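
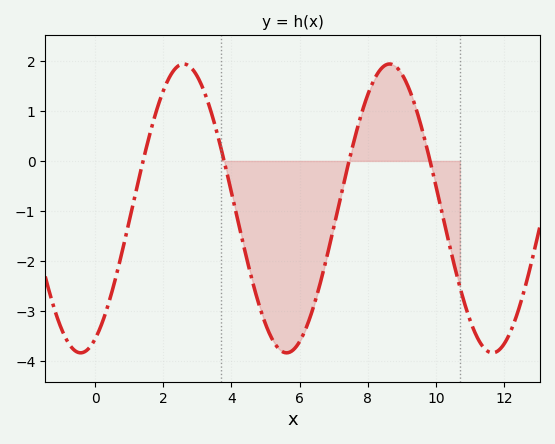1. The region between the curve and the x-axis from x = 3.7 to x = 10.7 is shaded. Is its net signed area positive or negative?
negative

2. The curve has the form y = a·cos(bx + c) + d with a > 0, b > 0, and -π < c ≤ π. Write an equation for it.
y = 2.89cos(1.04x - 2.7) - 0.95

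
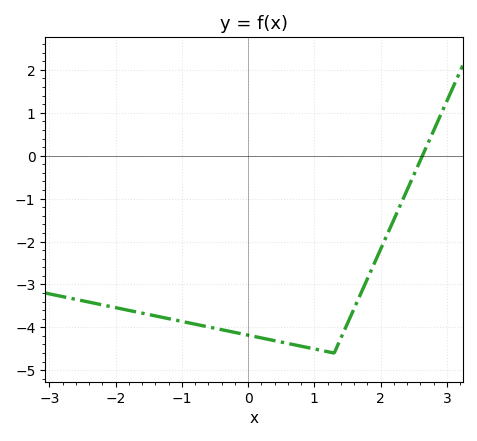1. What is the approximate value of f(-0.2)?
-4.1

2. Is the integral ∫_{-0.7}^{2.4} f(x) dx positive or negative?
negative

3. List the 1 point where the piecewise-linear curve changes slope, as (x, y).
(1.3, -4.6)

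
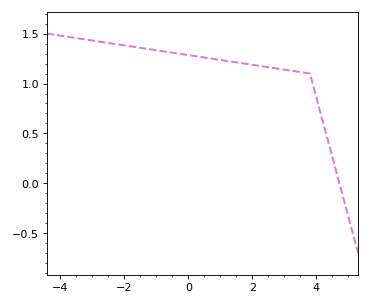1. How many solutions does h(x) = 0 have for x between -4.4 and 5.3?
1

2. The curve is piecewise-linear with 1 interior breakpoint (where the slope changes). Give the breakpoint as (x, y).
(3.8, 1.1)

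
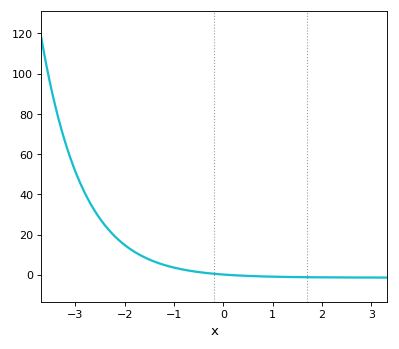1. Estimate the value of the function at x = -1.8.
12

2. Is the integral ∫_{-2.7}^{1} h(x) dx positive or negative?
positive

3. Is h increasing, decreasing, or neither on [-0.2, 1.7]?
decreasing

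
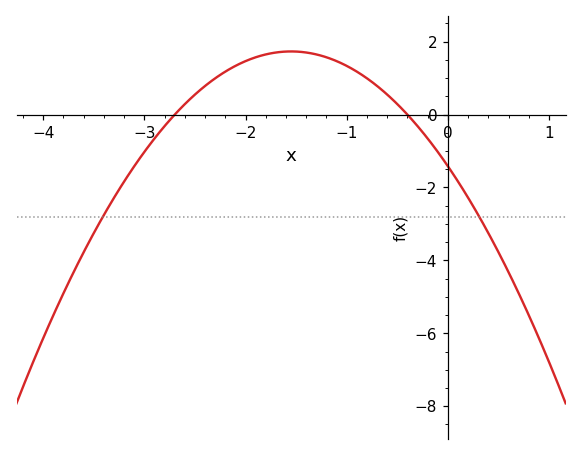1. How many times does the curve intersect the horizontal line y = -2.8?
2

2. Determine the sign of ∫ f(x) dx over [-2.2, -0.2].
positive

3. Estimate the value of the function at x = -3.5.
-3.25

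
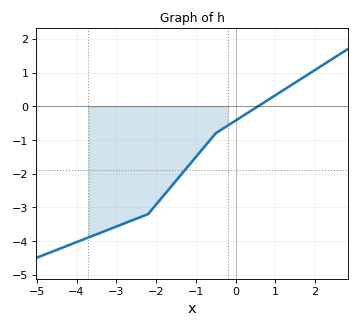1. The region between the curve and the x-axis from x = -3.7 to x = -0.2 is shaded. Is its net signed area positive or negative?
negative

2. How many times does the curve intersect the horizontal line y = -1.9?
1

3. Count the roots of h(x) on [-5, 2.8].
1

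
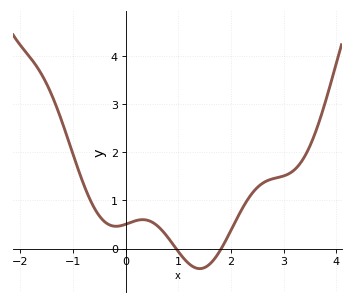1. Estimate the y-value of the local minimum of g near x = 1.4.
-0.4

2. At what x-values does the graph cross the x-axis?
1, 1.8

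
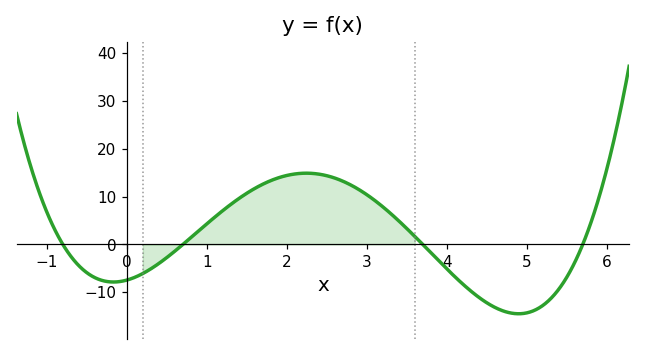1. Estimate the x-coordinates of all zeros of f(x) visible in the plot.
-0.8, 0.6, 3.6, 5.8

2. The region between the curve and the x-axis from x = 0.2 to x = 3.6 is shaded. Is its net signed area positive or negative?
positive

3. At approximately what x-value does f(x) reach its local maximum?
2.2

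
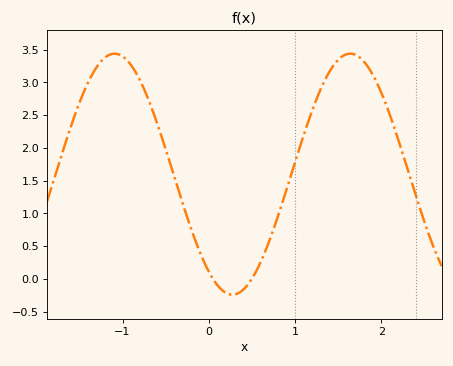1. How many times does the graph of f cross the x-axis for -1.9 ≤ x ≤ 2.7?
2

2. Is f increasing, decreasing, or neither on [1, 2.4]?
neither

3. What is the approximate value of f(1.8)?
3.3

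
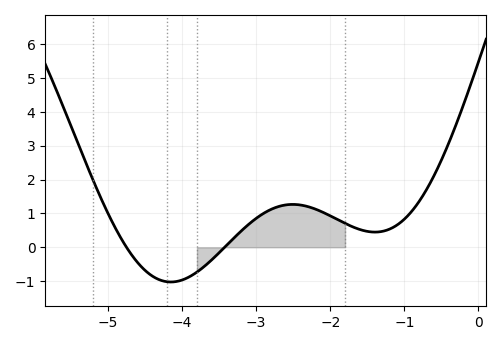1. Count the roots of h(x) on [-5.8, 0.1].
2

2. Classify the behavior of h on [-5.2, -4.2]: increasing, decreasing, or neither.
decreasing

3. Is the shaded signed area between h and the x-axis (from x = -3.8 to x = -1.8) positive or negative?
positive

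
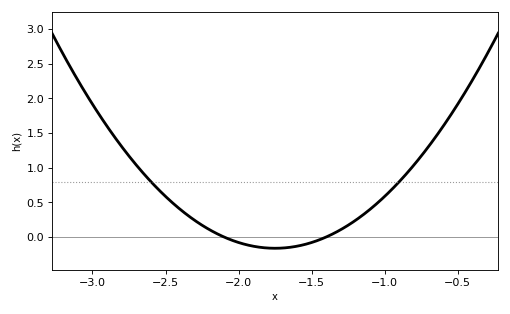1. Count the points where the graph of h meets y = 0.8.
2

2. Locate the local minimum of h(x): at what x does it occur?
-1.75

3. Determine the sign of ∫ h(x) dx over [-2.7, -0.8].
positive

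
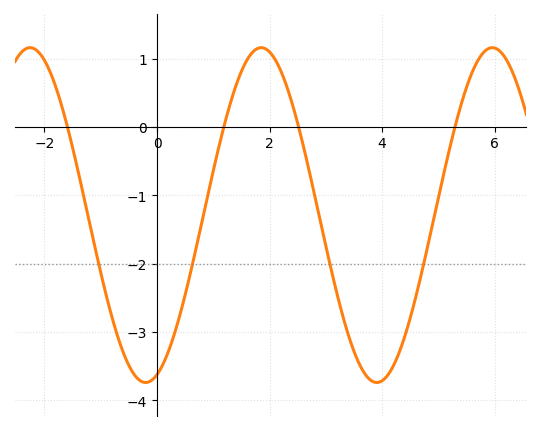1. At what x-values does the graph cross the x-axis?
-1.59, 1.19, 2.52, 5.29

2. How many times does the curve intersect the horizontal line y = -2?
4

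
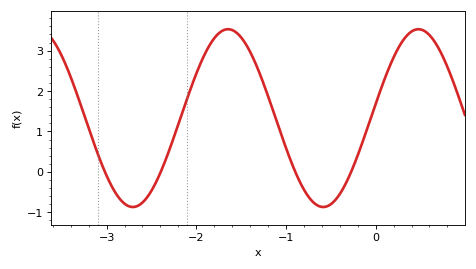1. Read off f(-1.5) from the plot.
3.3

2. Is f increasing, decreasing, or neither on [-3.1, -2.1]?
neither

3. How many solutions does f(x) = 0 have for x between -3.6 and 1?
4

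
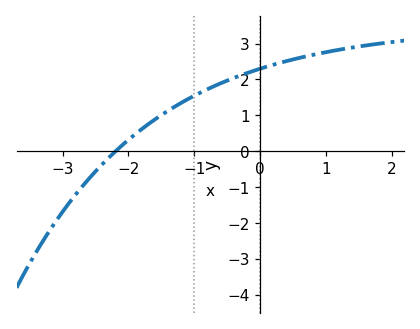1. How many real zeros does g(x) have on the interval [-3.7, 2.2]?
1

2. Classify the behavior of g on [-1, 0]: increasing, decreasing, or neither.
increasing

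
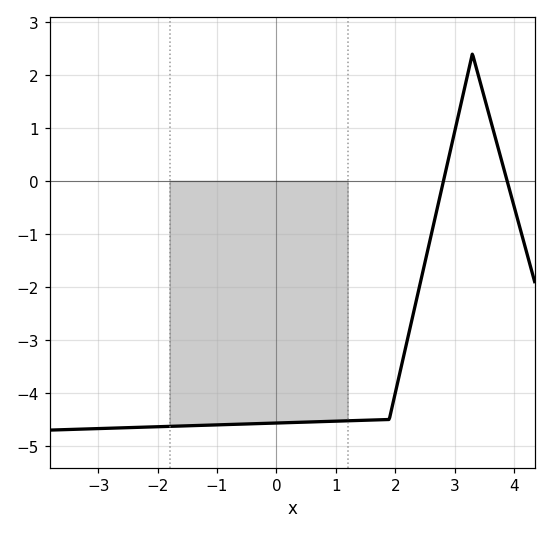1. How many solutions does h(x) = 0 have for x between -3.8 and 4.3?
2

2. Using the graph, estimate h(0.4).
-4.55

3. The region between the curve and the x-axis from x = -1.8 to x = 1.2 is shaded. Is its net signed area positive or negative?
negative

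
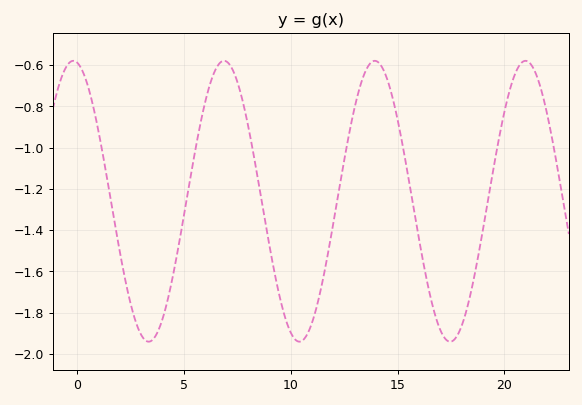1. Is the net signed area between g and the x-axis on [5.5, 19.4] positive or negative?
negative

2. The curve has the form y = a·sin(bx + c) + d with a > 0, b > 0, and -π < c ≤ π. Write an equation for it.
y = 0.68sin(0.89x + 1.74) - 1.26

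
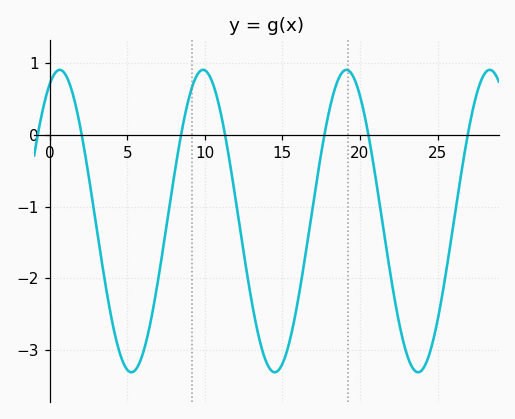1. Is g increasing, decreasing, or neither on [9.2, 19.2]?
neither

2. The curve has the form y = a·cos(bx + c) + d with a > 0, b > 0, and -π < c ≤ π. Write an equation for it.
y = 2.11cos(0.68x - 0.44) - 1.2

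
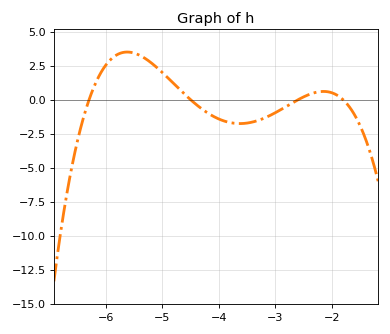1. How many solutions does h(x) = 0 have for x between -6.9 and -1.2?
4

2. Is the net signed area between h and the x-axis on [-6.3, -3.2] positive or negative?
positive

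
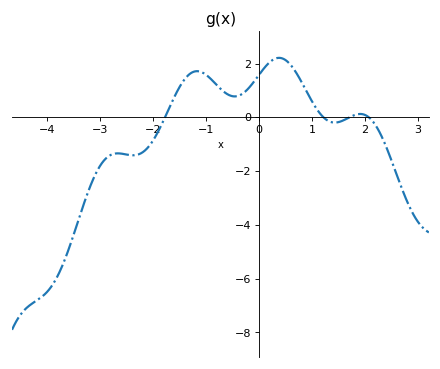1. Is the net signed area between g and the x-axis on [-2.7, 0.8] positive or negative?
positive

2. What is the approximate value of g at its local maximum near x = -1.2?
1.8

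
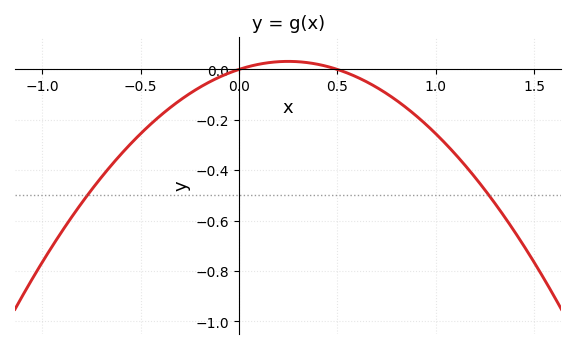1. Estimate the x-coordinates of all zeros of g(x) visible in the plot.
0, 0.5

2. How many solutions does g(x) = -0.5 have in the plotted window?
2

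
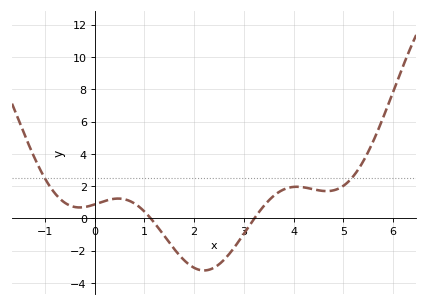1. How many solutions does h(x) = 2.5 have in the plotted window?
2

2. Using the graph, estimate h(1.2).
-0.2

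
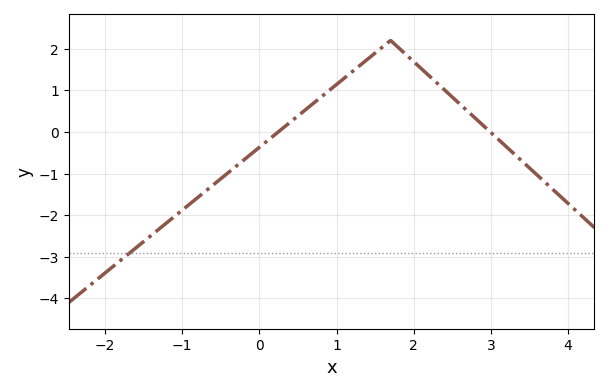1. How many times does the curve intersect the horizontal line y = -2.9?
1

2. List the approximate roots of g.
0.244, 2.99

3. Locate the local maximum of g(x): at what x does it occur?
1.7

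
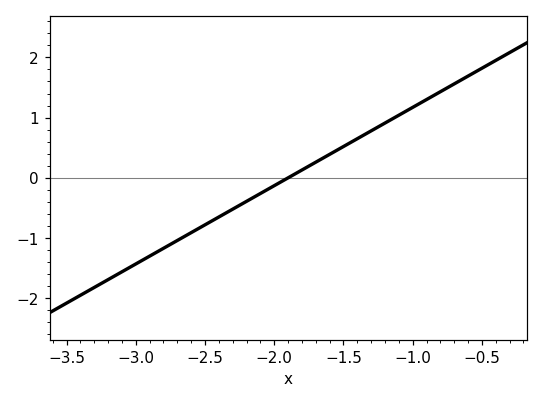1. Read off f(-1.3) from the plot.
0.78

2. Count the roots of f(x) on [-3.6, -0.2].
1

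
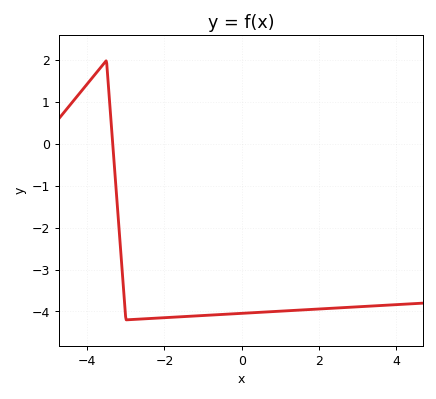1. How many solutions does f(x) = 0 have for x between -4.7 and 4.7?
1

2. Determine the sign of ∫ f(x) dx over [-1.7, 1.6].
negative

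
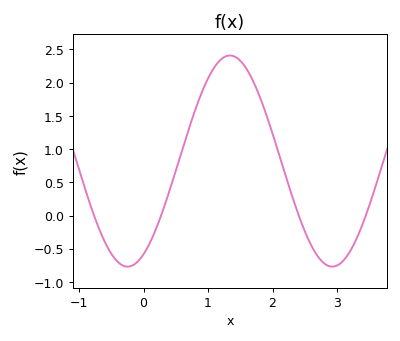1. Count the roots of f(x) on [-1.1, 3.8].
4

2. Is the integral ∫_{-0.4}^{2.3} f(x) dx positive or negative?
positive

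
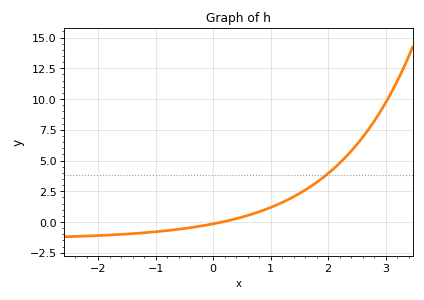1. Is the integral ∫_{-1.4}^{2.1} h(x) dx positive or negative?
positive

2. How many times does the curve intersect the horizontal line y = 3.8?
1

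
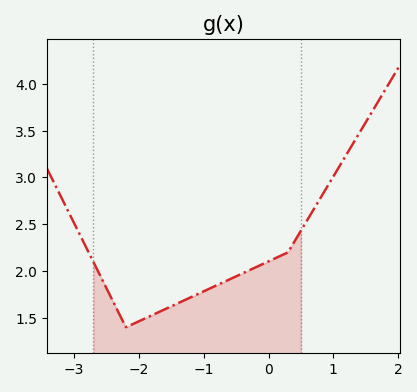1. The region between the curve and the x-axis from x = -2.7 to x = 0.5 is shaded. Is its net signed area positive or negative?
positive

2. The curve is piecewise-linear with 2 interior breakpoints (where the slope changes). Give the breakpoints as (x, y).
(-2.2, 1.4); (0.3, 2.2)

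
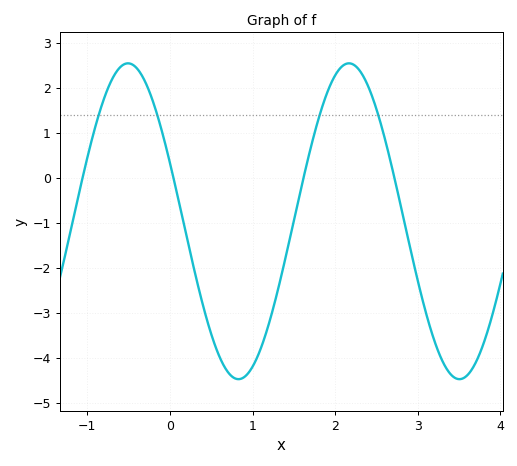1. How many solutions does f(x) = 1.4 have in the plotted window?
4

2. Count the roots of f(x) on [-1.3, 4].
4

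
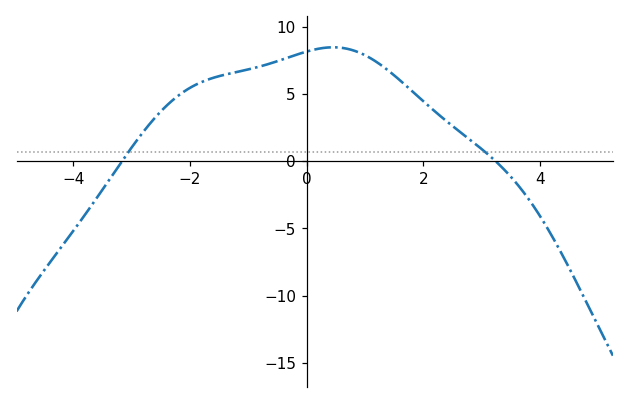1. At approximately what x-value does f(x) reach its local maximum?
0.4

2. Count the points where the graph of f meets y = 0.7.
2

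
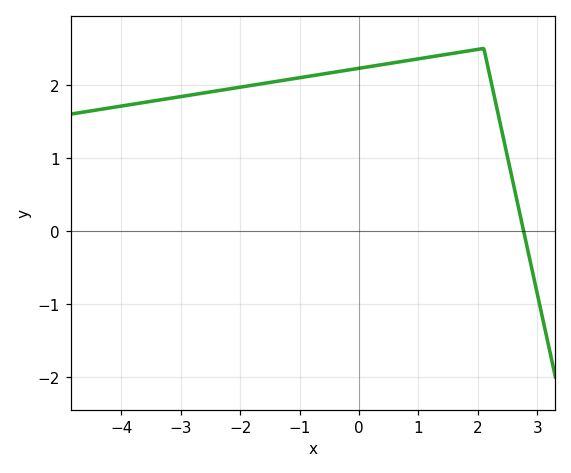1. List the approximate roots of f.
2.77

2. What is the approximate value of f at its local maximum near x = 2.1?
2.5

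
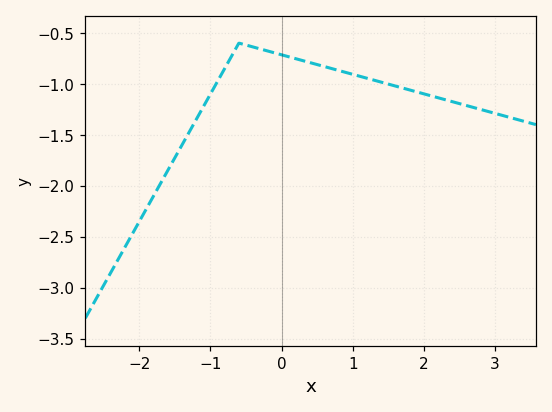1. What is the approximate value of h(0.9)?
-0.9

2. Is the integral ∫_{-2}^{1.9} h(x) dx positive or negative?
negative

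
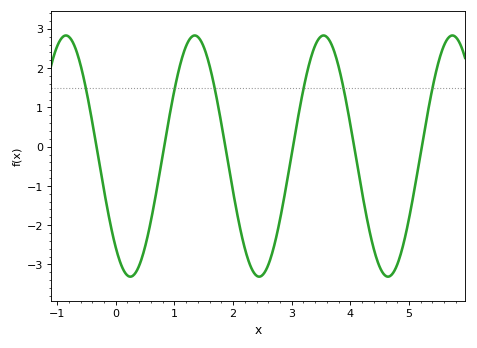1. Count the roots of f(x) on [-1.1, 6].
6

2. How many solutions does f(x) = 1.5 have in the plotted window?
6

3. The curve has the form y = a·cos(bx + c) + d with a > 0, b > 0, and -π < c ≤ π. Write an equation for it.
y = 3.07cos(2.86x + 2.43) - 0.24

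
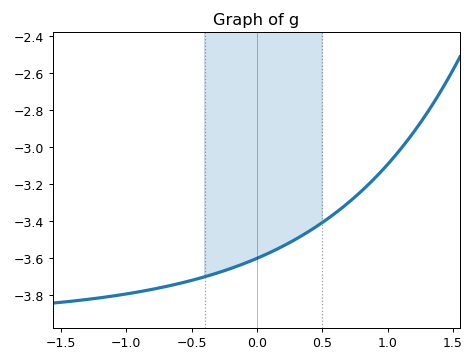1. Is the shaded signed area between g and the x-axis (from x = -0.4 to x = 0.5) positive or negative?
negative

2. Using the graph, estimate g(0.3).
-3.5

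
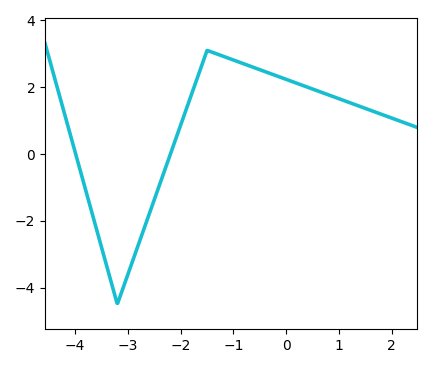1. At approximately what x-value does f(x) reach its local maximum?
-1.5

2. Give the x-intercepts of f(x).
-4, -2.2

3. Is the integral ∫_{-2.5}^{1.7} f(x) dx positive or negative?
positive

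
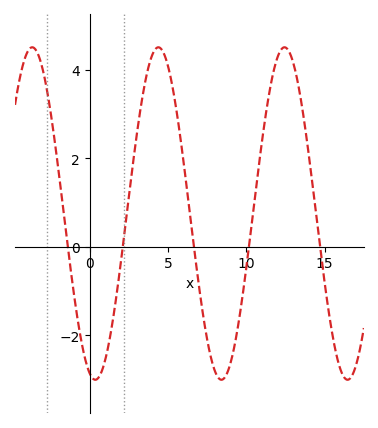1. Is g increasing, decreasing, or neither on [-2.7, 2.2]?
neither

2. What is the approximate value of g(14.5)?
0.621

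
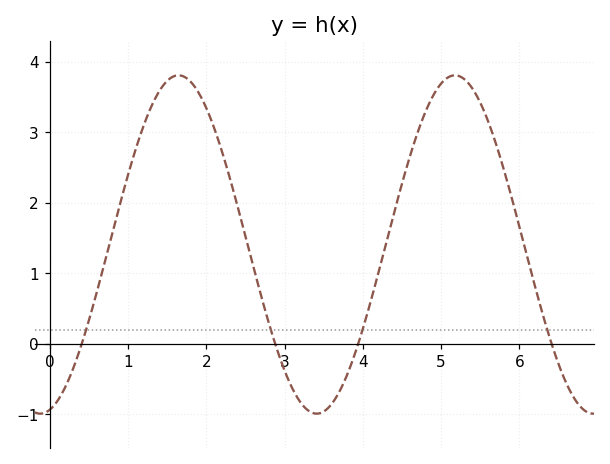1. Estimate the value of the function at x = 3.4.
-0.99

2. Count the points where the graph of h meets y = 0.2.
4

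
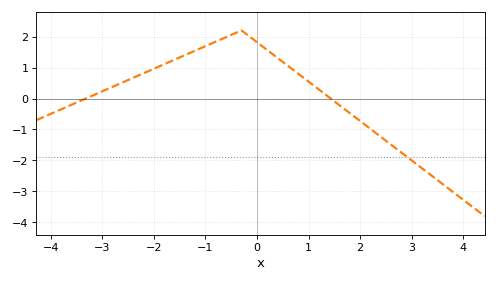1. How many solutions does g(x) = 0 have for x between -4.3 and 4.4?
2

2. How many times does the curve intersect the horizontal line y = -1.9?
1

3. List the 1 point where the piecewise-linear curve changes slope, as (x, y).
(-0.3, 2.2)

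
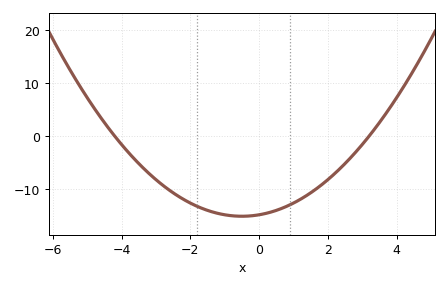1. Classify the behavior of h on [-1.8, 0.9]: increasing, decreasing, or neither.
neither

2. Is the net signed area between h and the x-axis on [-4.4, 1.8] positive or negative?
negative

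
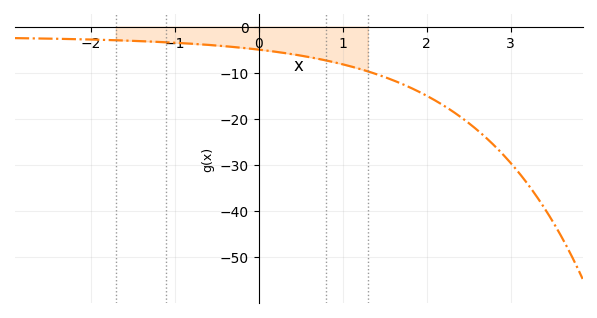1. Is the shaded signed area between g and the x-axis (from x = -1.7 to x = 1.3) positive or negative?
negative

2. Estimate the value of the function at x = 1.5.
-11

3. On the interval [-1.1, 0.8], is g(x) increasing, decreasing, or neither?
decreasing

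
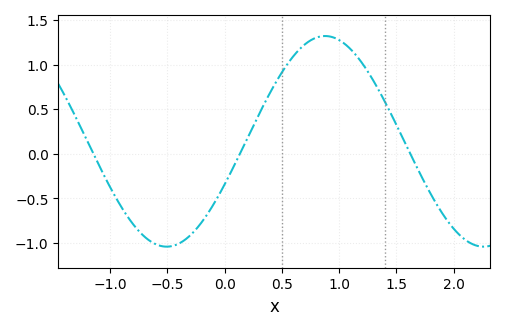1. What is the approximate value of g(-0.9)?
-0.601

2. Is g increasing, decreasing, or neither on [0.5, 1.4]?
neither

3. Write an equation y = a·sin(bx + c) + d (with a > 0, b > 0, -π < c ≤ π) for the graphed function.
y = 1.18sin(2.27x - 0.42) + 0.14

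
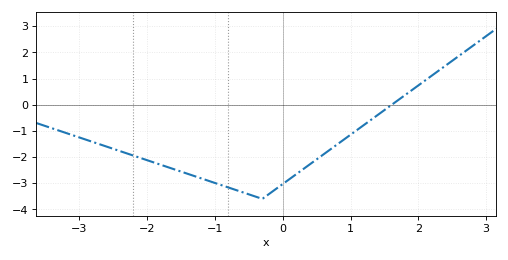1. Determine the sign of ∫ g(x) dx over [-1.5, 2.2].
negative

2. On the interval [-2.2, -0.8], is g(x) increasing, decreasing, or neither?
decreasing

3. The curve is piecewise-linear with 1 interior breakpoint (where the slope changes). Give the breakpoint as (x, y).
(-0.3, -3.6)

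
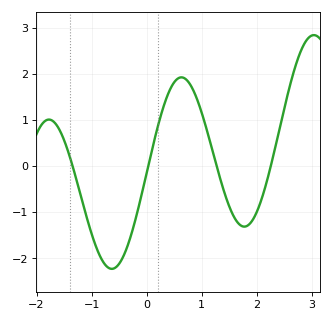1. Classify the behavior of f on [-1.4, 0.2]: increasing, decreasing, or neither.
neither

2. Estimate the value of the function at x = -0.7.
-2.2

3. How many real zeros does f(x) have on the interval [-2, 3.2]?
4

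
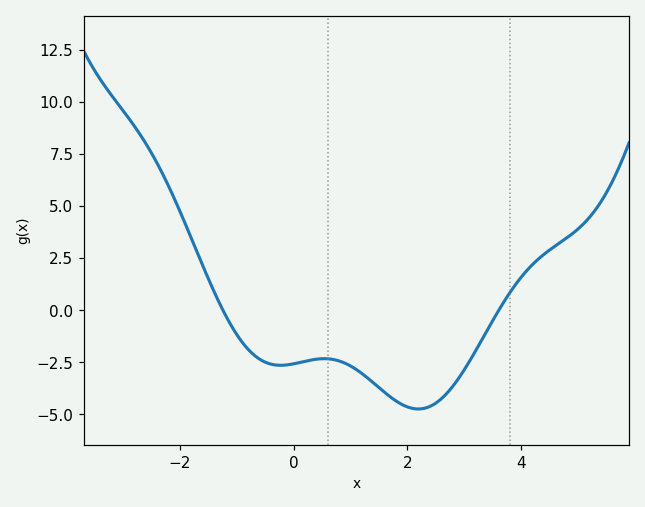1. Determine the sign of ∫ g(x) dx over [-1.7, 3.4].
negative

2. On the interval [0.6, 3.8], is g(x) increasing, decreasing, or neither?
neither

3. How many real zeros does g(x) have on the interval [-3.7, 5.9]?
2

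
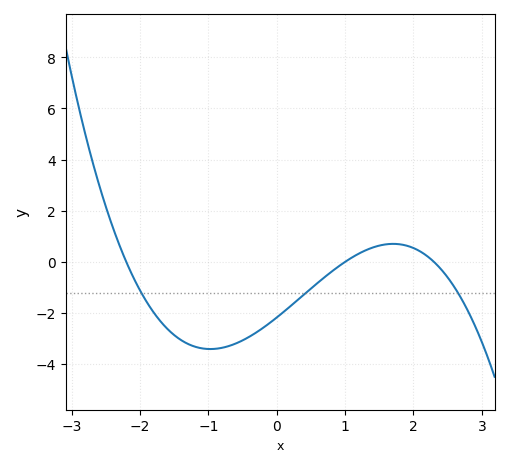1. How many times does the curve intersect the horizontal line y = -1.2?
3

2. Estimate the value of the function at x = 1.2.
0.4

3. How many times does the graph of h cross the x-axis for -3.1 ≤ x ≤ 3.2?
3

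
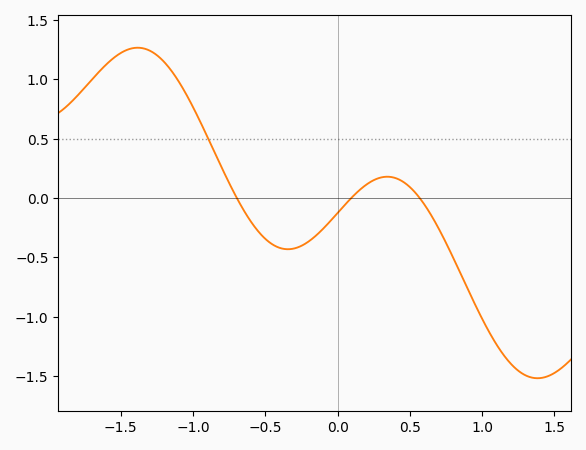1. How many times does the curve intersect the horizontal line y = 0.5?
1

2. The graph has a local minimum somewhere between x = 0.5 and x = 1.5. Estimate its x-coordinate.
1.4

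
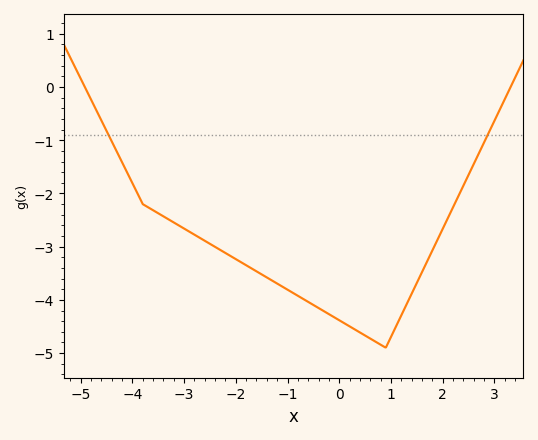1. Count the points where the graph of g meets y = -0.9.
2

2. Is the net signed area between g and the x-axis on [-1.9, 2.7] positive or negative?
negative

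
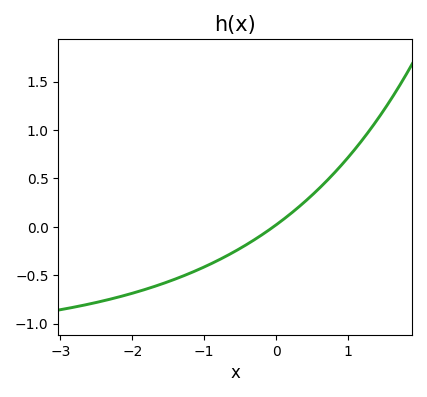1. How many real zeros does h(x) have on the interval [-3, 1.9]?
1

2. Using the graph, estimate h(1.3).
1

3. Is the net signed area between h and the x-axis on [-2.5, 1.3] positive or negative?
negative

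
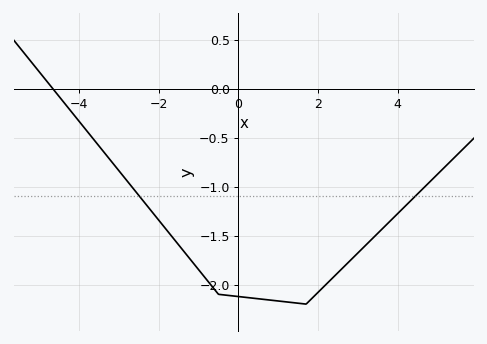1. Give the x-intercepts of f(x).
-4.6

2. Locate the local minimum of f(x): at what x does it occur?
1.6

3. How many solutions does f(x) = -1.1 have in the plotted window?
2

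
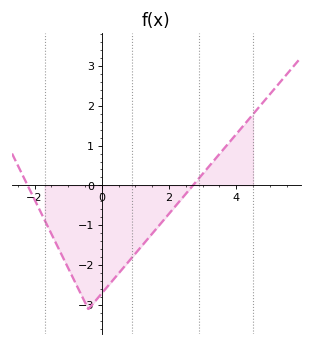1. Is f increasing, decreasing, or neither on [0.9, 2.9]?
increasing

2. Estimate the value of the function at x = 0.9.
-1.8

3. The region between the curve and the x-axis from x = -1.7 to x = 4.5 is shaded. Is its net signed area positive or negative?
negative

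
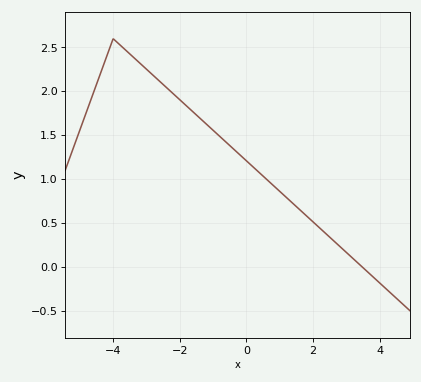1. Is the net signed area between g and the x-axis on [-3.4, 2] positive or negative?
positive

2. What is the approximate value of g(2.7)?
0.25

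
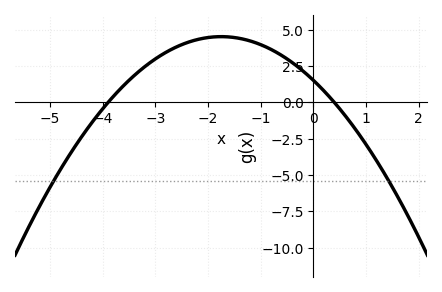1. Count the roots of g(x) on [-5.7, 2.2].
2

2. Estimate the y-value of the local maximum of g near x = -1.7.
4.53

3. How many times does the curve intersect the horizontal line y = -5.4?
2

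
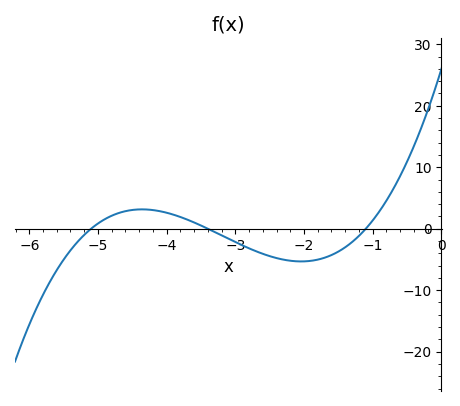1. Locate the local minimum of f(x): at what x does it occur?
-2.04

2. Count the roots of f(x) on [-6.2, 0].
3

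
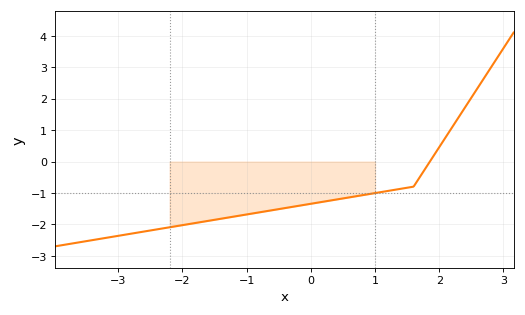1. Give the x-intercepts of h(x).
1.9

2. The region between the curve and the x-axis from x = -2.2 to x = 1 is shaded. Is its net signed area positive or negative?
negative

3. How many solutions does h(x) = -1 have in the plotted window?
1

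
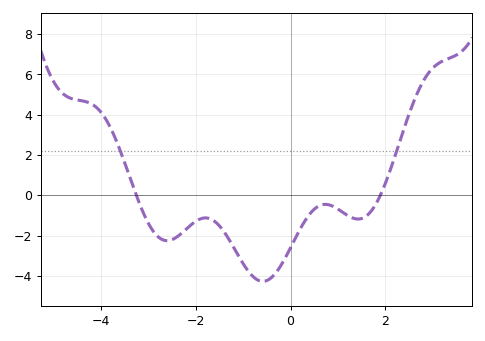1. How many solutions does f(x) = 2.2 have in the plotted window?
2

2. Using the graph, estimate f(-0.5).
-4.2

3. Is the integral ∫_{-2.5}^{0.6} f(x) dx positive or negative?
negative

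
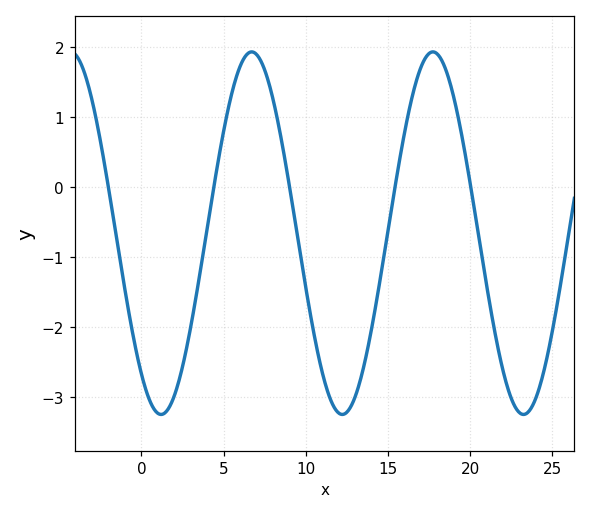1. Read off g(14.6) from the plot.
-1.2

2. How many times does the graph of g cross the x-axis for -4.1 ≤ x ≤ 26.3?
5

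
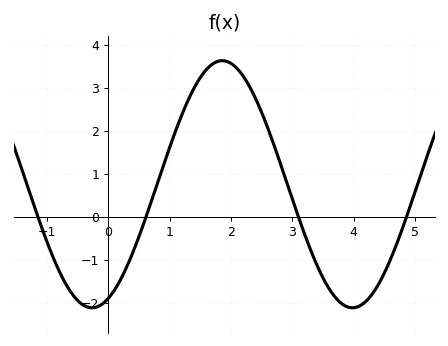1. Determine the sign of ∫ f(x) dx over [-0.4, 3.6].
positive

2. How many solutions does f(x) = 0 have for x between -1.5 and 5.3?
4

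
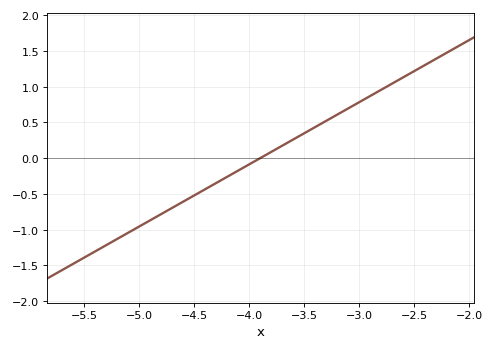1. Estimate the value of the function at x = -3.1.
0.7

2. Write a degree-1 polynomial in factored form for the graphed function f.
y = 0.87(x + 3.9)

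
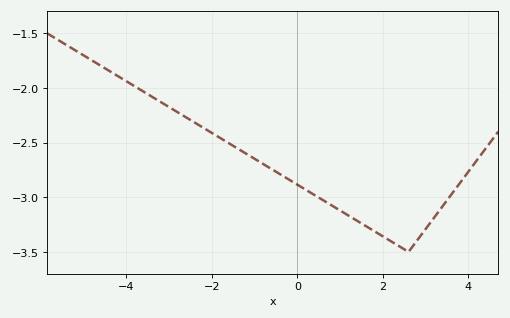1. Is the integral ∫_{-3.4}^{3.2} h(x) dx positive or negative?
negative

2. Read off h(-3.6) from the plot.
-2.03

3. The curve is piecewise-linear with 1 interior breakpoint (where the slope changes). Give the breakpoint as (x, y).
(2.6, -3.5)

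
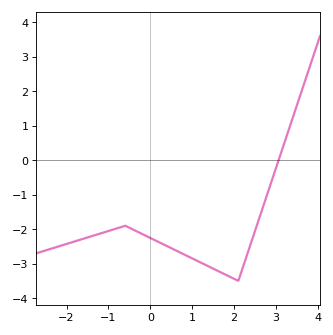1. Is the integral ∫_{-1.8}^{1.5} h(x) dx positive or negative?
negative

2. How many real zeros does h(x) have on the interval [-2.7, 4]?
1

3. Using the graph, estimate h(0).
-2.3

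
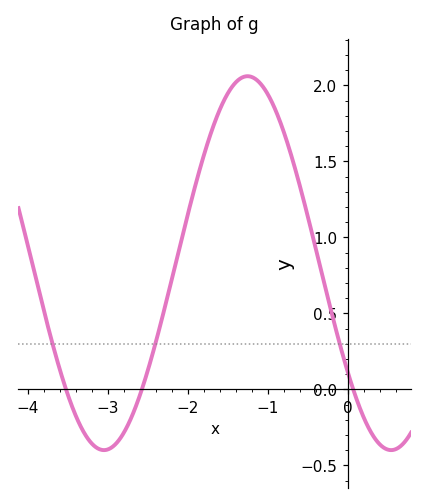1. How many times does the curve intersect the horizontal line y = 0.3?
3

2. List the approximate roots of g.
-3.5, -2.6, 0.1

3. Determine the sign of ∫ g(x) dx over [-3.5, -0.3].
positive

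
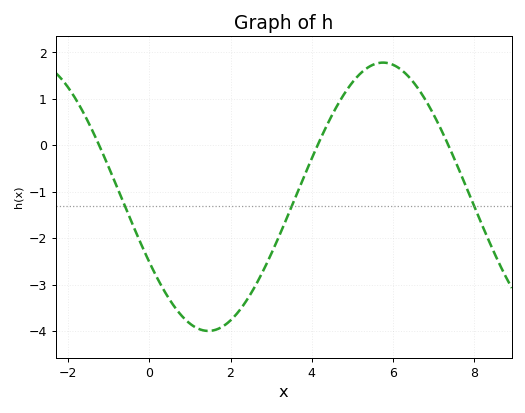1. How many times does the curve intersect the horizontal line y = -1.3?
3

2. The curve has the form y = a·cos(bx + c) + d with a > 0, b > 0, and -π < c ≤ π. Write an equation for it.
y = 2.89cos(0.73x + 2.08) - 1.11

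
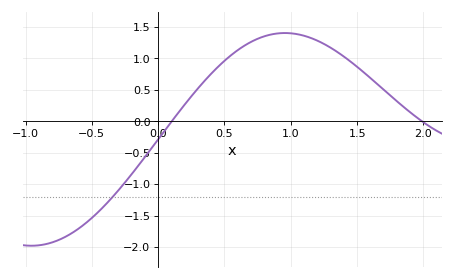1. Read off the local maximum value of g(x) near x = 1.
1.4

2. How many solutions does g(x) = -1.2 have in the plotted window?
1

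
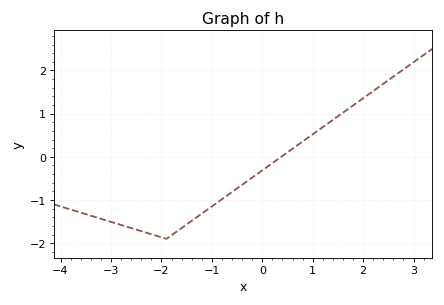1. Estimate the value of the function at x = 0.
-0.3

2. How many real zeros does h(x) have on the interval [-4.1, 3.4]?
1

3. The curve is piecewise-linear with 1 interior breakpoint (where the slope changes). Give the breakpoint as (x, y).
(-1.9, -1.9)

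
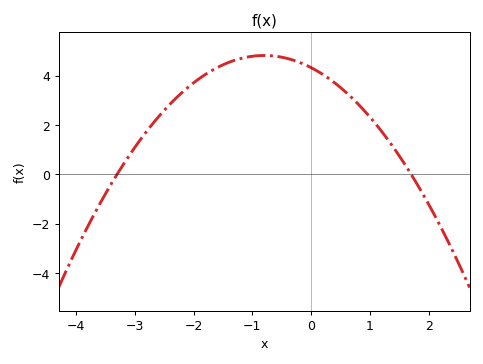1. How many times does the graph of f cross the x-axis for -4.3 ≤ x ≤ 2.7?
2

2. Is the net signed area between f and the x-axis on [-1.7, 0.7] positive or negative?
positive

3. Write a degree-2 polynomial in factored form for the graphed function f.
y = -0.77(x + 3.3)(x - 1.7)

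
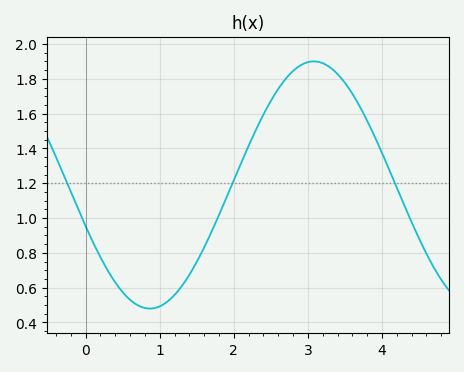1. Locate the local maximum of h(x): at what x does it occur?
3.1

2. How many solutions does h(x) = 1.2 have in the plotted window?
3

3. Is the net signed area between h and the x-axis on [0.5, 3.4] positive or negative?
positive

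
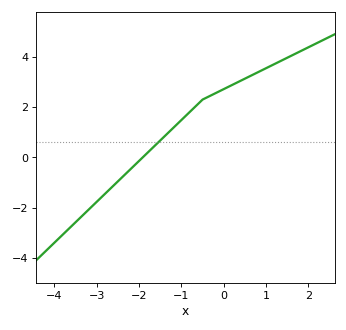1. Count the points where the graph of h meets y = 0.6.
1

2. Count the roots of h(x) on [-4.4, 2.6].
1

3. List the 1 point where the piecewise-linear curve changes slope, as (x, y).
(-0.5, 2.3)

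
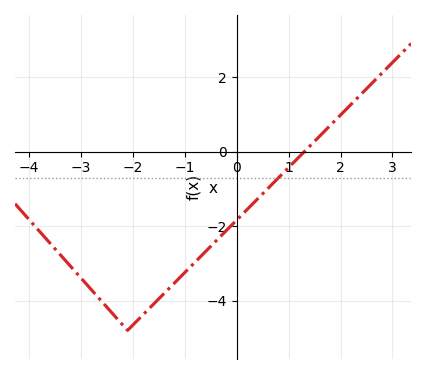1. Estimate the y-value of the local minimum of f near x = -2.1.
-4.8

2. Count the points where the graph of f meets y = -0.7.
1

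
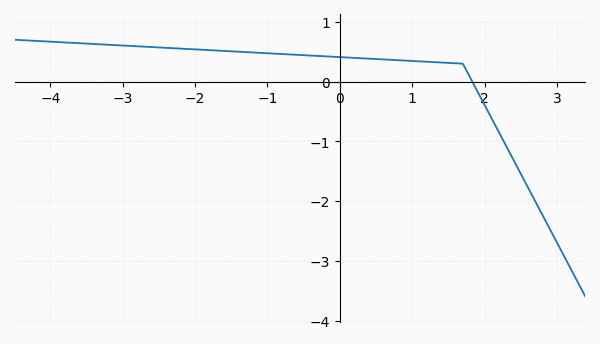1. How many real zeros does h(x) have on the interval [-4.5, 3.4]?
1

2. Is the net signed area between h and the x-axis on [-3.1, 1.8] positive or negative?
positive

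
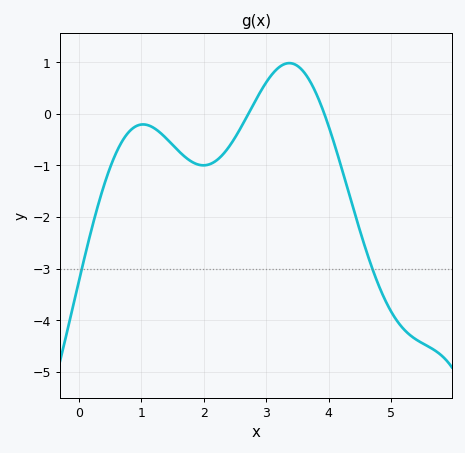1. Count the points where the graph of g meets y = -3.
2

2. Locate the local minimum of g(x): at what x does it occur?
2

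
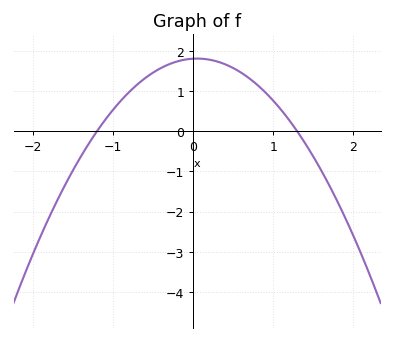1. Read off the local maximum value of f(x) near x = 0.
1.8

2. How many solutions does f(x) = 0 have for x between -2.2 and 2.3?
2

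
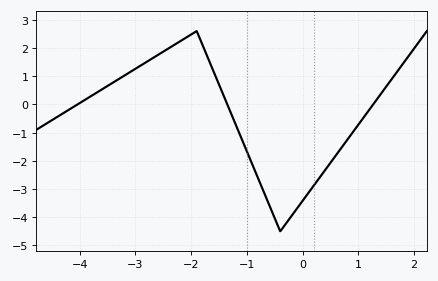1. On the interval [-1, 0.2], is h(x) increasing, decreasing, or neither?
neither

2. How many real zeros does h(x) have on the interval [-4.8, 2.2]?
3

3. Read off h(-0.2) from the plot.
-4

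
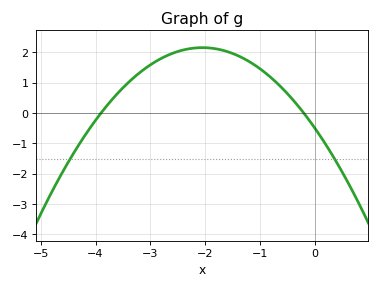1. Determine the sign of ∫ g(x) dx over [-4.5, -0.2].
positive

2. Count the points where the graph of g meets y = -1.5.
2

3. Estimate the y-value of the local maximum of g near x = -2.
2.16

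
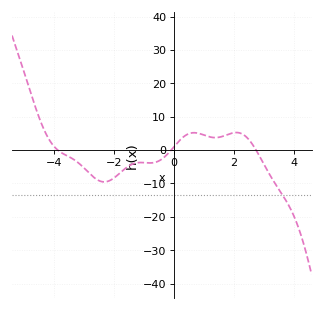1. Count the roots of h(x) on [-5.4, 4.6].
3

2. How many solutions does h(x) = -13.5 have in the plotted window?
1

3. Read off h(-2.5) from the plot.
-9.14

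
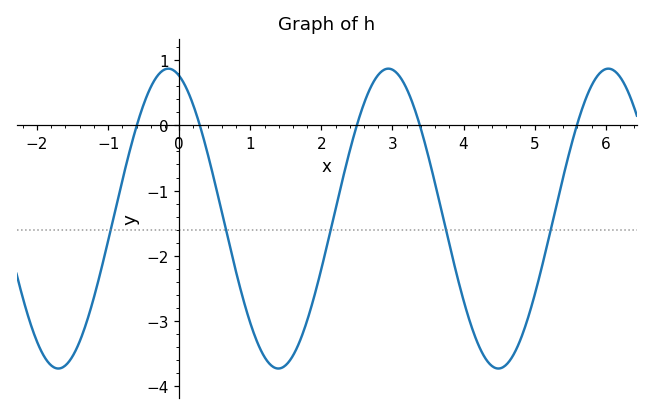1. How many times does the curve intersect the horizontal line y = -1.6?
5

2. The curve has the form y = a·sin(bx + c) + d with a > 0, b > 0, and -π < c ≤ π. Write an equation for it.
y = 2.3sin(2x + 1.9) - 1.43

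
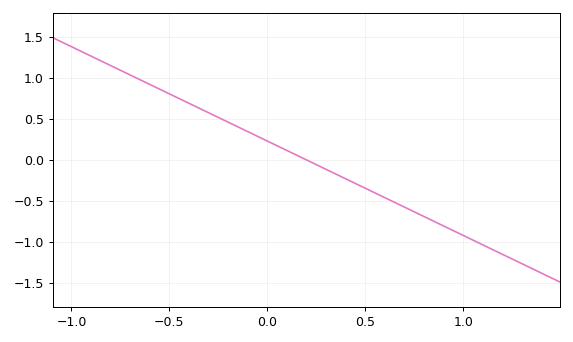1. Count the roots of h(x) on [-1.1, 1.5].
1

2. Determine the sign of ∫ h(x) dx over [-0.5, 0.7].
positive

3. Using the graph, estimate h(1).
-0.92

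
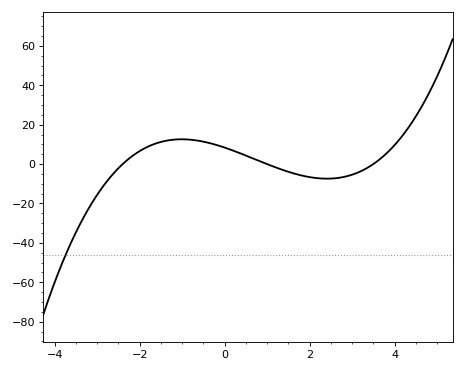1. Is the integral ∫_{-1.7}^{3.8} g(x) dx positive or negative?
positive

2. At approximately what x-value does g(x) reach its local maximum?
-1.01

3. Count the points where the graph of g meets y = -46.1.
1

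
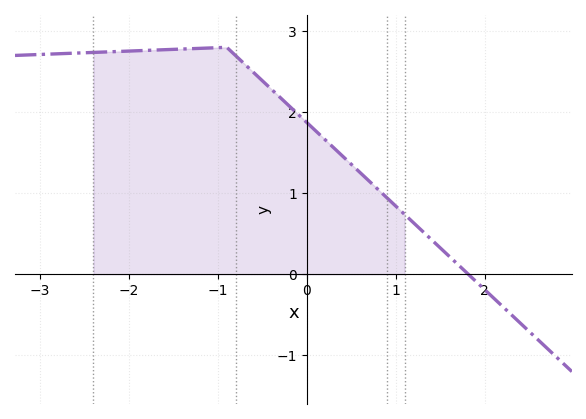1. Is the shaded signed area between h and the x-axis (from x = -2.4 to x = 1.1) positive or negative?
positive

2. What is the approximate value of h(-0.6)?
2.49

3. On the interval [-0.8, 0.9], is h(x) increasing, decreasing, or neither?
decreasing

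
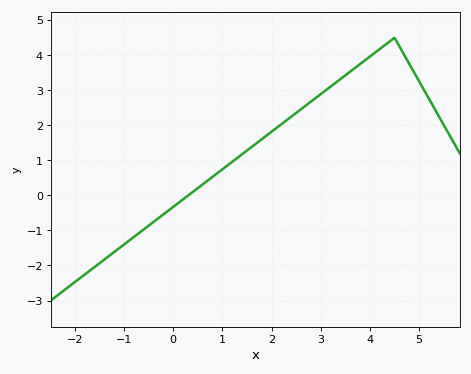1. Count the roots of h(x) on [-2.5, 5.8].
1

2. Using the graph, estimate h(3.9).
3.9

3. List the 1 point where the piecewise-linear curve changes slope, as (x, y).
(4.5, 4.5)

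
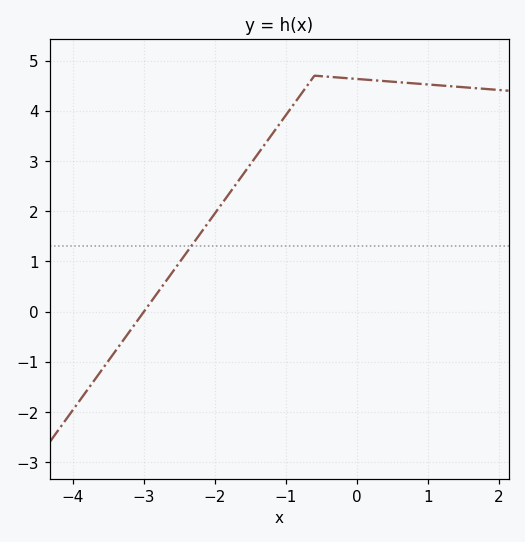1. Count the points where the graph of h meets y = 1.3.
1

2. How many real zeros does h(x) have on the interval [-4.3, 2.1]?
1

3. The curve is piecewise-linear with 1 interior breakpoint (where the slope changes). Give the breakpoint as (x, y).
(-0.6, 4.7)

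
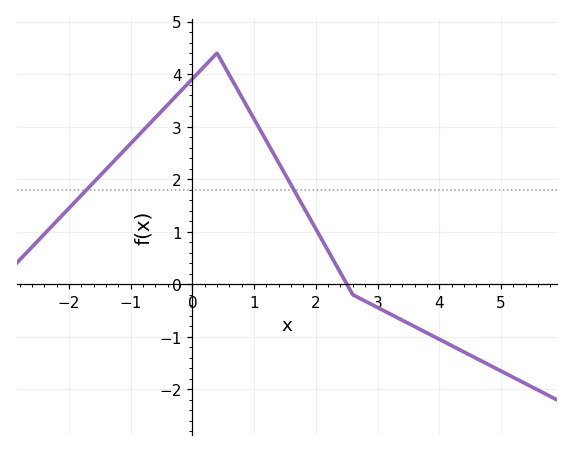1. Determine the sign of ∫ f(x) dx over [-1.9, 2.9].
positive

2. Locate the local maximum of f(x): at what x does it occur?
0.4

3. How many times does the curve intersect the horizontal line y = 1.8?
2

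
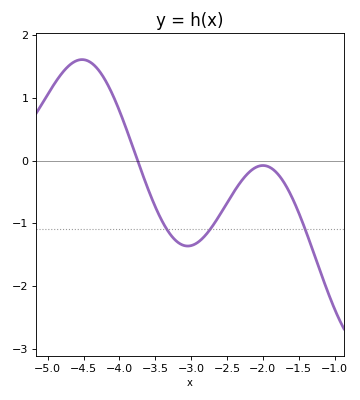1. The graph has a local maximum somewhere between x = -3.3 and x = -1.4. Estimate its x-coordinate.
-2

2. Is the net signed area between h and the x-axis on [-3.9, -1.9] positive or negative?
negative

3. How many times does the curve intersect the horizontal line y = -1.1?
3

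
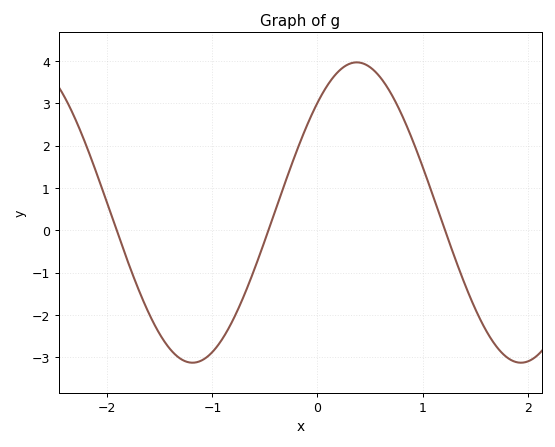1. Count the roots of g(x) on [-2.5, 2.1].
3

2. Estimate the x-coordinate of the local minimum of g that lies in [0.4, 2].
1.9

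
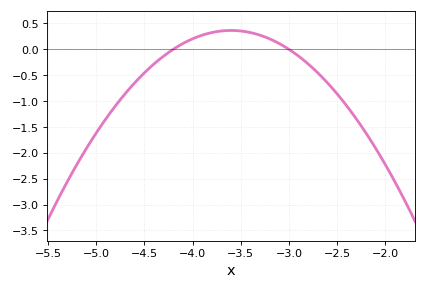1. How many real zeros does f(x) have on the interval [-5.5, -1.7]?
2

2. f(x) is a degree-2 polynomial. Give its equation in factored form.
y = -1.01(x + 4.2)(x + 3)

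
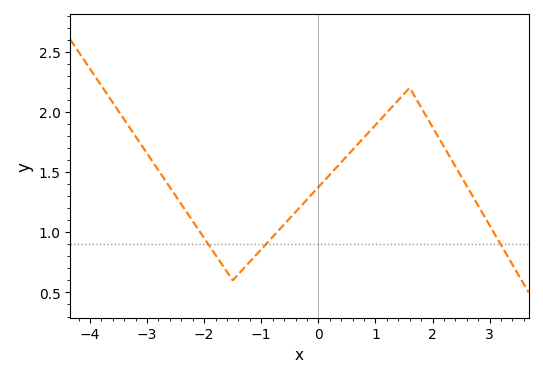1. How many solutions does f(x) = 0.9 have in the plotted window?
3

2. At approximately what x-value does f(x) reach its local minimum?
-1.5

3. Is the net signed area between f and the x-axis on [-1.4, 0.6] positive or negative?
positive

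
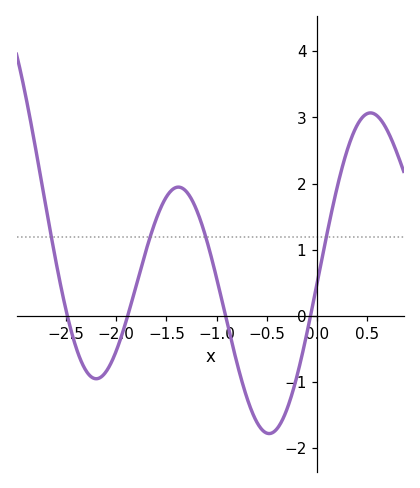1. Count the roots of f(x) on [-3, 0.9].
4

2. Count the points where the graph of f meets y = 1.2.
4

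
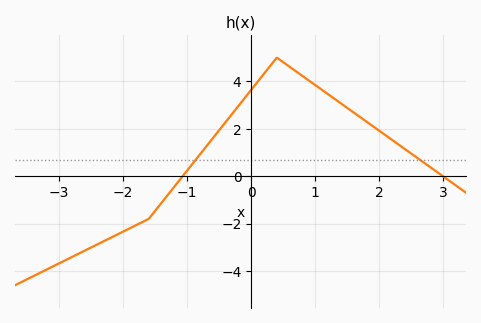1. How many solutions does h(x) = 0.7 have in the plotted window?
2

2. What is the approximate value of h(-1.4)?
-1.12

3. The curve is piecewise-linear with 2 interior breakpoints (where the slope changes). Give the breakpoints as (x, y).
(-1.6, -1.8); (0.4, 5)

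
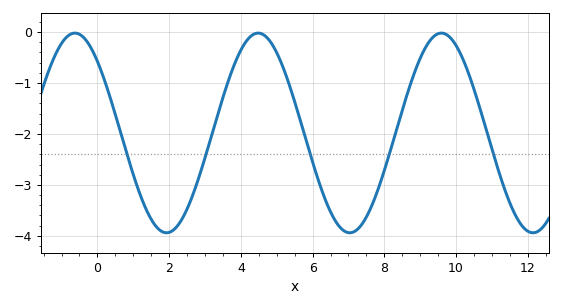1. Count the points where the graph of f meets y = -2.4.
5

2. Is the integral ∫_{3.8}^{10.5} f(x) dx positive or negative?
negative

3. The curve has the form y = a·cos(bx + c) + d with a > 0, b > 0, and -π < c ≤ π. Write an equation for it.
y = 1.96cos(1.2x + 0.77) - 1.98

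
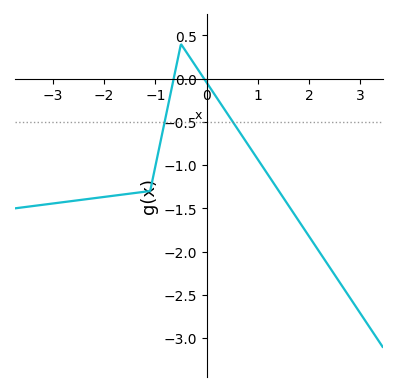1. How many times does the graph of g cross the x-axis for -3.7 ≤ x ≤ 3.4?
2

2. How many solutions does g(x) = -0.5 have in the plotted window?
2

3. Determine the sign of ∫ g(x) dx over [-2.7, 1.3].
negative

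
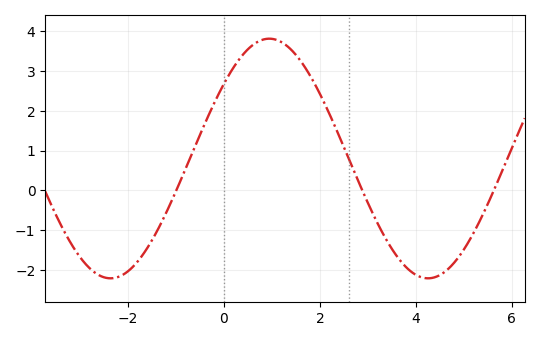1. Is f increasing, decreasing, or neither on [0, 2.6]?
neither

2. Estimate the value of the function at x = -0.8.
0.534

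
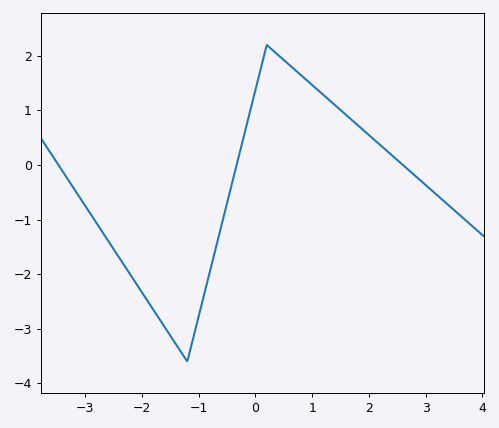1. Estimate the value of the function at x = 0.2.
2.2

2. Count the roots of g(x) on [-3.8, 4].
3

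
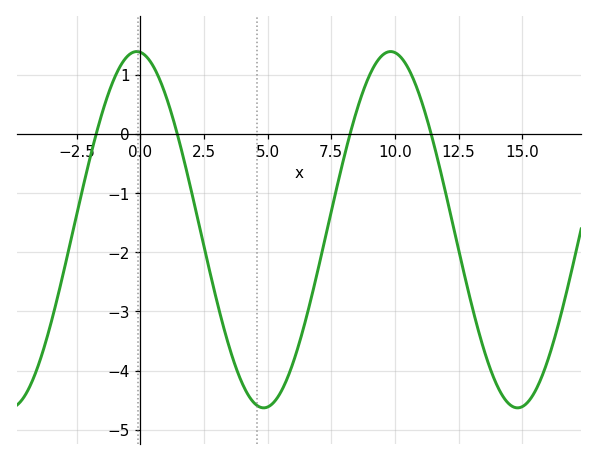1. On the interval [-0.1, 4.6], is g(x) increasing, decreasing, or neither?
decreasing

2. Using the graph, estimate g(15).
-4.6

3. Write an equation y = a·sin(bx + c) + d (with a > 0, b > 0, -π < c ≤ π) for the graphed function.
y = 3.01sin(0.63x + 1.7) - 1.62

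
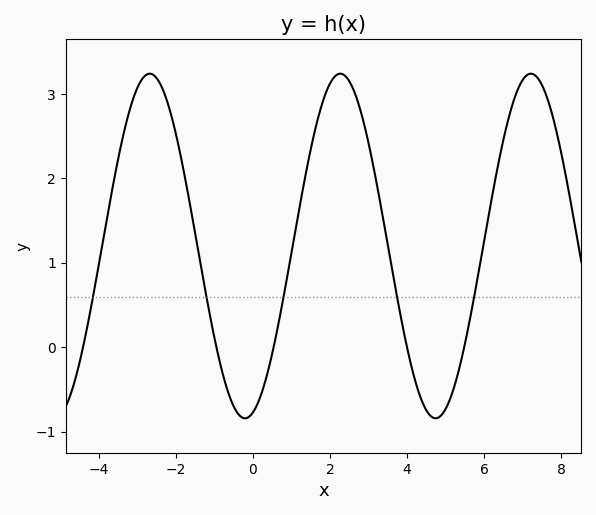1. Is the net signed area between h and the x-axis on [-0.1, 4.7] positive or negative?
positive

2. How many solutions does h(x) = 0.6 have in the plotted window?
5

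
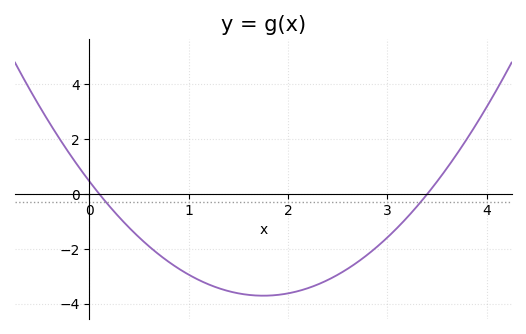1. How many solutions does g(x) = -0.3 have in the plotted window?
2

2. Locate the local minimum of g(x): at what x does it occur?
1.75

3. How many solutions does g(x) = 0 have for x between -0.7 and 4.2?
2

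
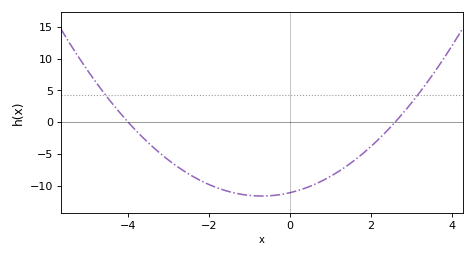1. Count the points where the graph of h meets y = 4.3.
2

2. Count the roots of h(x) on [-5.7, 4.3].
2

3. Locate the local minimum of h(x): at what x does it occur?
-0.8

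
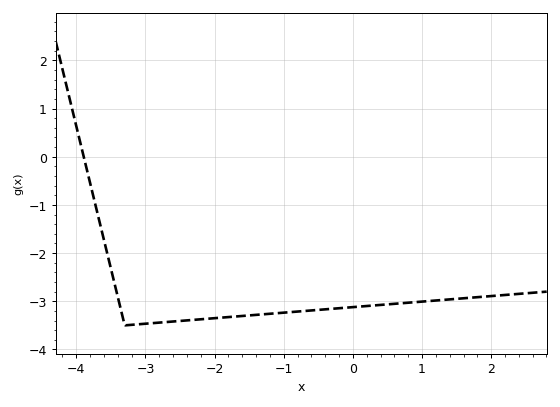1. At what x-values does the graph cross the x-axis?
-3.9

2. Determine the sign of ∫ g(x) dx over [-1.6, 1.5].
negative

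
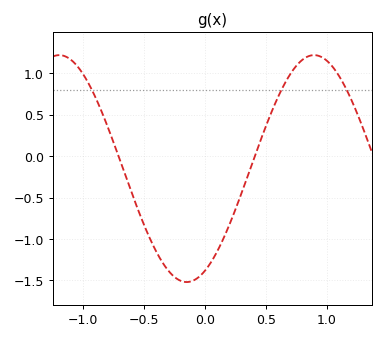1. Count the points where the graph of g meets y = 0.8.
3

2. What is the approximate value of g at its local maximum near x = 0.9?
1.2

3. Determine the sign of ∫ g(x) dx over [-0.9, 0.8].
negative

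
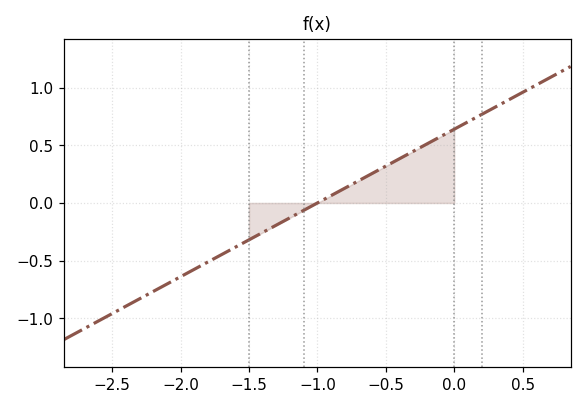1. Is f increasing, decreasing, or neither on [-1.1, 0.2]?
increasing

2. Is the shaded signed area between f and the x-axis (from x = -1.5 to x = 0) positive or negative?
positive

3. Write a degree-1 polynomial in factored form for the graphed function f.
y = 0.64(x + 1)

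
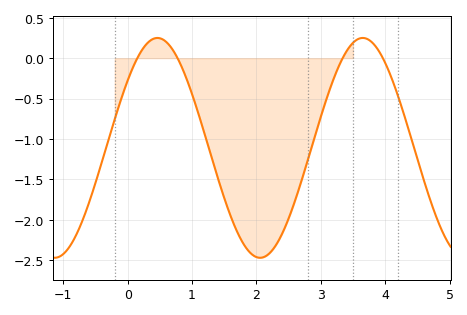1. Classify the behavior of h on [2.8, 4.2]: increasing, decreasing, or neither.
neither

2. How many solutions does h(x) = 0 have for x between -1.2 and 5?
4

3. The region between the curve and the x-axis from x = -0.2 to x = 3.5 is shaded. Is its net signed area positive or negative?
negative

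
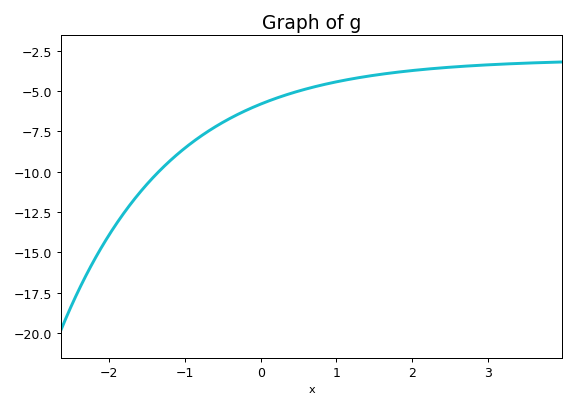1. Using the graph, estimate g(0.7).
-4.8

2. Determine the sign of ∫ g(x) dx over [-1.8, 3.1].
negative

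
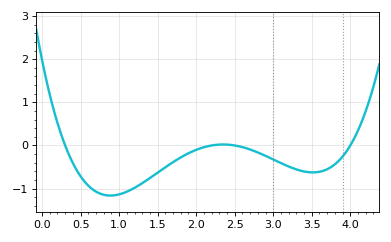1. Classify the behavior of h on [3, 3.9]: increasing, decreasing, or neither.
neither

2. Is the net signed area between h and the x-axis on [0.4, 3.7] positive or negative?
negative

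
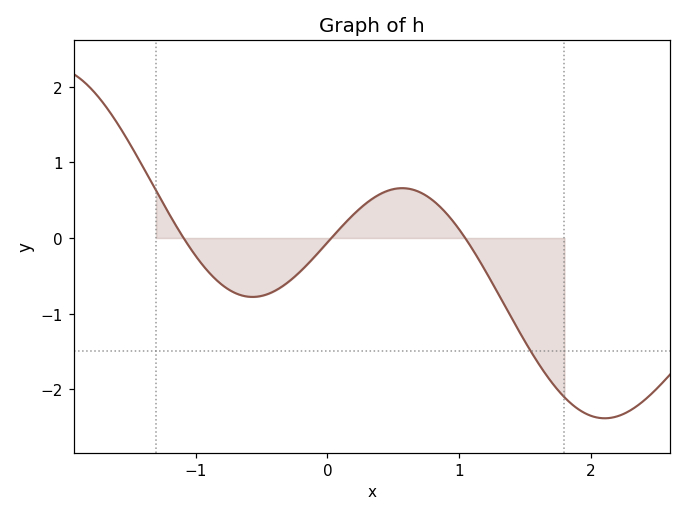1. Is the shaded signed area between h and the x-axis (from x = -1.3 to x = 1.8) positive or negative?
negative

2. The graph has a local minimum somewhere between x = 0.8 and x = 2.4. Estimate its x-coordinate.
2.11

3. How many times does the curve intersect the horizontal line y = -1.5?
1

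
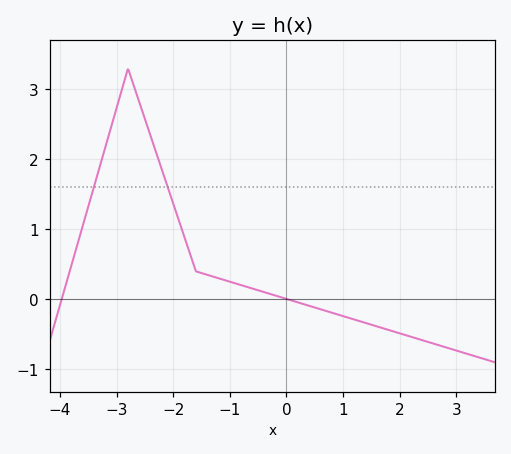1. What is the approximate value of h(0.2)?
-0.042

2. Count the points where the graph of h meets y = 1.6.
2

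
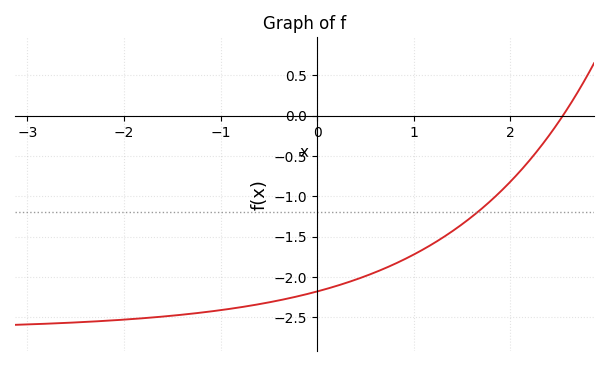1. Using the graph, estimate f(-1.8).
-2.5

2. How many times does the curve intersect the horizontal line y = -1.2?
1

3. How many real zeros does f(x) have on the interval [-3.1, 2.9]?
1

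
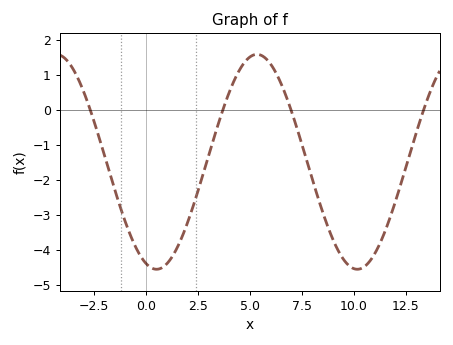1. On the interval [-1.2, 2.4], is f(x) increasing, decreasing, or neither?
neither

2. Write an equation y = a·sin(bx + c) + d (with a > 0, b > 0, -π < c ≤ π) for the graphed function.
y = 3.07sin(0.65x - 1.9) - 1.48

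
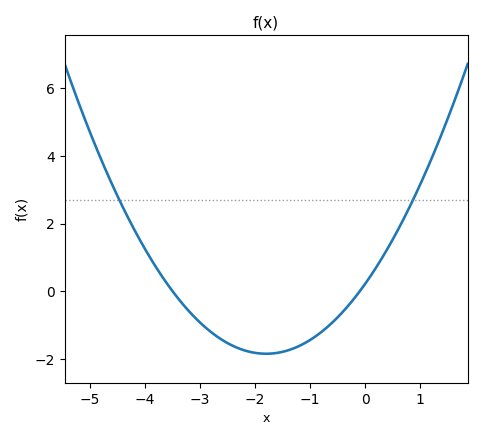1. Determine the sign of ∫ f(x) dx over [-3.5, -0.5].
negative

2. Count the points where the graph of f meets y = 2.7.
2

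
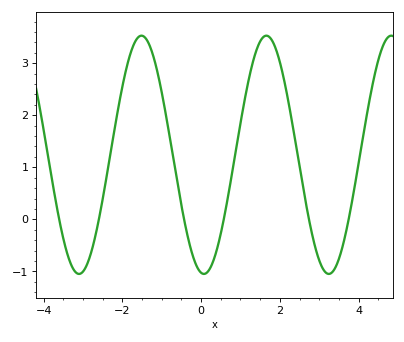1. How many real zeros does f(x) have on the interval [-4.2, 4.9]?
6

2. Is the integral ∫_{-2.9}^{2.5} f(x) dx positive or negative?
positive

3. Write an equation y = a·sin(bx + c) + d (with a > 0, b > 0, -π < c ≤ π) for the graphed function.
y = 2.29sin(1.98x - 1.71) + 1.24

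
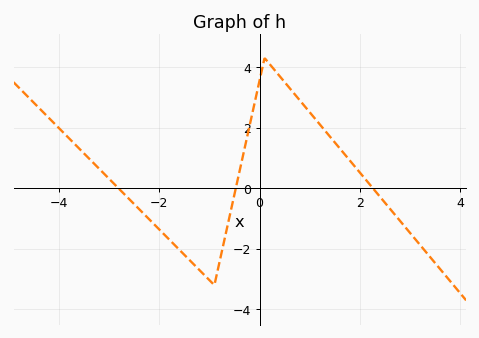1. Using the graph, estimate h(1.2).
2.11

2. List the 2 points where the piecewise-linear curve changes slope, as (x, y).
(-0.9, -3.2); (0.1, 4.3)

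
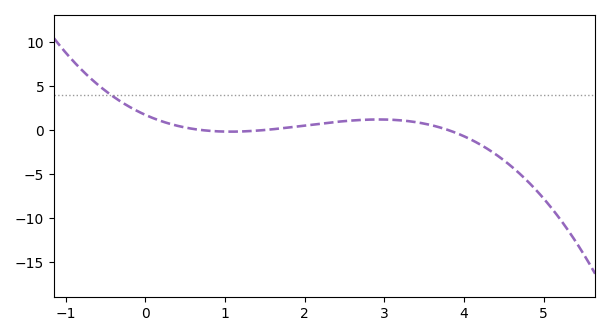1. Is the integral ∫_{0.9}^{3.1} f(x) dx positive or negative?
positive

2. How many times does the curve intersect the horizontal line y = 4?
1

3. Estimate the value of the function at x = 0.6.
0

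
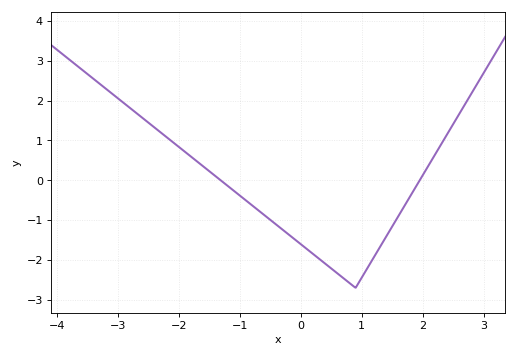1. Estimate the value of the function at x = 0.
-1.6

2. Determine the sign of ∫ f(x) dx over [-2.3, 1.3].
negative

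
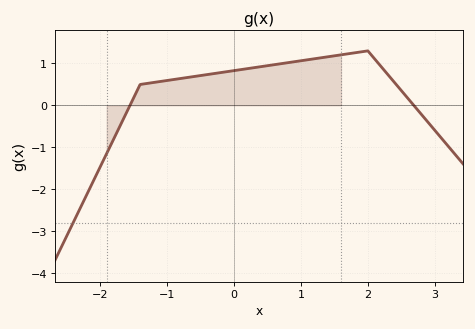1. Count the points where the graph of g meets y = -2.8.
1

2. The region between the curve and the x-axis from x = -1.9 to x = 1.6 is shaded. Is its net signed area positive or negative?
positive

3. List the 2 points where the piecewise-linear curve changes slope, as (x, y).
(-1.4, 0.5); (2, 1.3)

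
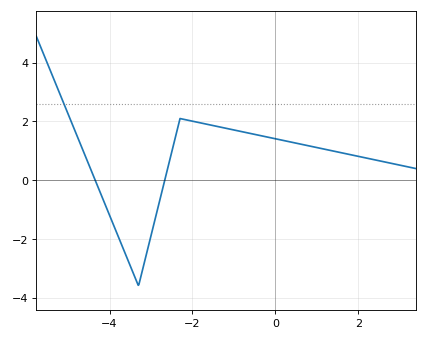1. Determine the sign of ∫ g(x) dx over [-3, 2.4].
positive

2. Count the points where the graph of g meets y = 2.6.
1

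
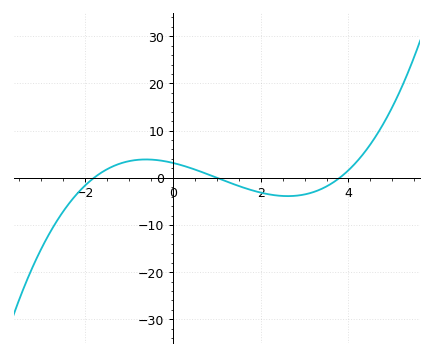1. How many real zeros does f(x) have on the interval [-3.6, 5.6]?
3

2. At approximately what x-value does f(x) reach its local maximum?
-0.6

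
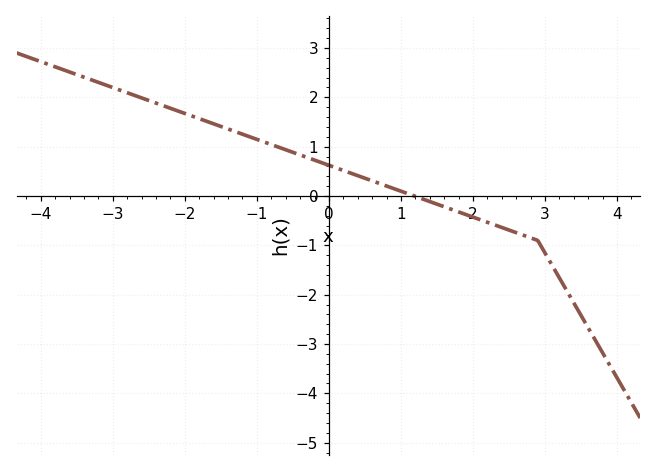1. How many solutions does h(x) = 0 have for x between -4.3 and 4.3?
1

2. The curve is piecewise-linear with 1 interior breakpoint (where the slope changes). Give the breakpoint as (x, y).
(2.9, -0.9)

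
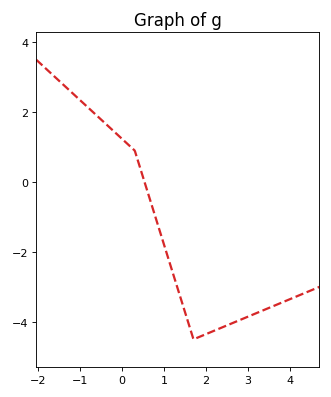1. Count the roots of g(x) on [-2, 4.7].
1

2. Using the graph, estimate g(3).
-3.85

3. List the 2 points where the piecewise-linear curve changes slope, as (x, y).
(0.3, 0.9); (1.7, -4.5)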